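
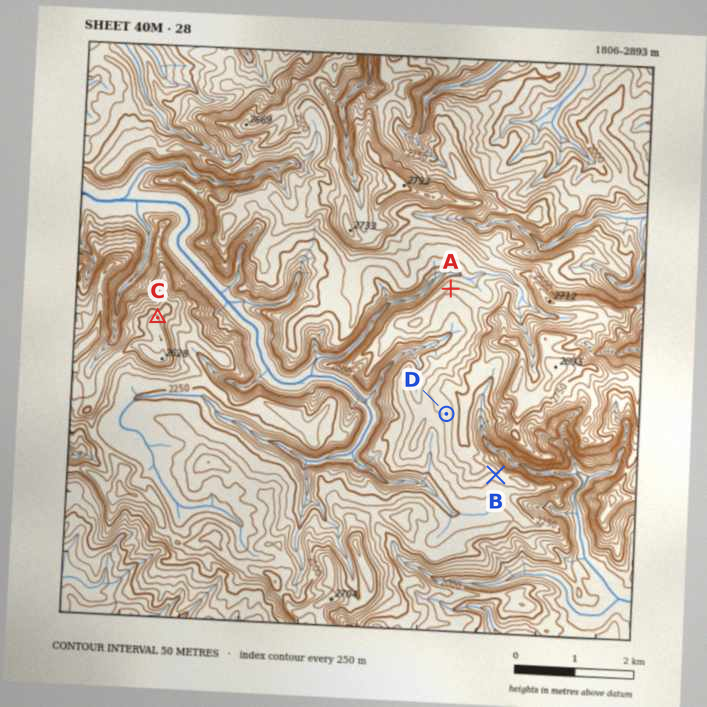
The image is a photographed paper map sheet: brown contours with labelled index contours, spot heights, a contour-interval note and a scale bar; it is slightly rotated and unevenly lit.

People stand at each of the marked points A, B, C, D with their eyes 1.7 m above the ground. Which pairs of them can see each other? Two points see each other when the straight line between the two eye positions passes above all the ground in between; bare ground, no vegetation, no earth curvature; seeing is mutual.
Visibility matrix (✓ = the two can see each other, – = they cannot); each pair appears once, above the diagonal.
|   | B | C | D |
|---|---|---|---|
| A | – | ✓ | – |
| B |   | – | – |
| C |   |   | ✓ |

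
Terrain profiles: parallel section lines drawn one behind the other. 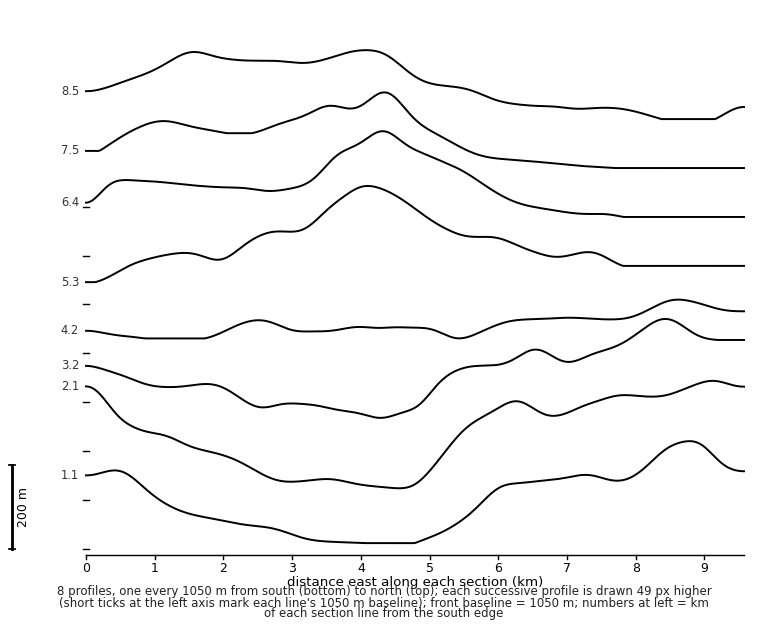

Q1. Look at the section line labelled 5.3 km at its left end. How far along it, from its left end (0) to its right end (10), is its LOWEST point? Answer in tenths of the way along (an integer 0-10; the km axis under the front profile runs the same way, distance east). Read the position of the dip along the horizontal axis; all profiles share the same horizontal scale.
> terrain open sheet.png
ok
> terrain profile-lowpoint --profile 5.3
0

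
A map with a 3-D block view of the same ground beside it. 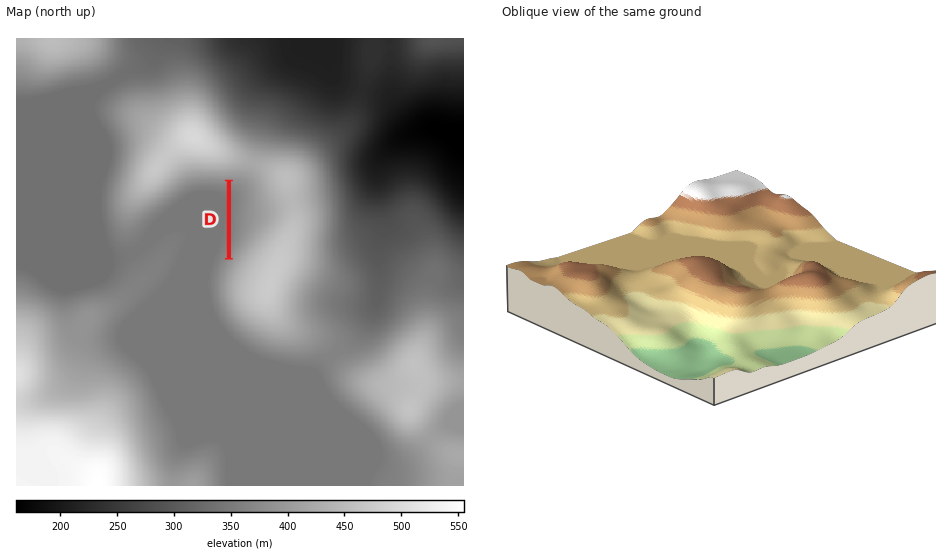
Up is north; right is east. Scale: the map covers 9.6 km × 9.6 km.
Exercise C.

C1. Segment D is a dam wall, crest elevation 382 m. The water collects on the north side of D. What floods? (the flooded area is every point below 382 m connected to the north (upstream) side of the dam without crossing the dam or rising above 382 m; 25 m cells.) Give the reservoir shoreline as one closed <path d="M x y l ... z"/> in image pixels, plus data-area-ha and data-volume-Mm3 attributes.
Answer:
<path d="M232 180l-1 1 0 73 11-18 4-11 1-18 1-2 0-11-2-7-8-5-6-2z" data-area-ha="44" data-volume-Mm3="5.01"/>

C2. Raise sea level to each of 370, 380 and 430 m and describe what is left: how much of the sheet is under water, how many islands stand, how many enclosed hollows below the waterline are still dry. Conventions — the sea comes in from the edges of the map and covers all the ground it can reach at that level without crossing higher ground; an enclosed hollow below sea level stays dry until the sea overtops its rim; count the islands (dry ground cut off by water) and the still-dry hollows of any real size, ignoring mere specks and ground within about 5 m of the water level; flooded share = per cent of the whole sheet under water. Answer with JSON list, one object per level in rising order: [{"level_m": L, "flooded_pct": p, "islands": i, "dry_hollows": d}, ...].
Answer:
[{"level_m": 370, "flooded_pct": 63, "islands": 1, "dry_hollows": 0}, {"level_m": 380, "flooded_pct": 67, "islands": 1, "dry_hollows": 0}, {"level_m": 430, "flooded_pct": 84, "islands": 3, "dry_hollows": 0}]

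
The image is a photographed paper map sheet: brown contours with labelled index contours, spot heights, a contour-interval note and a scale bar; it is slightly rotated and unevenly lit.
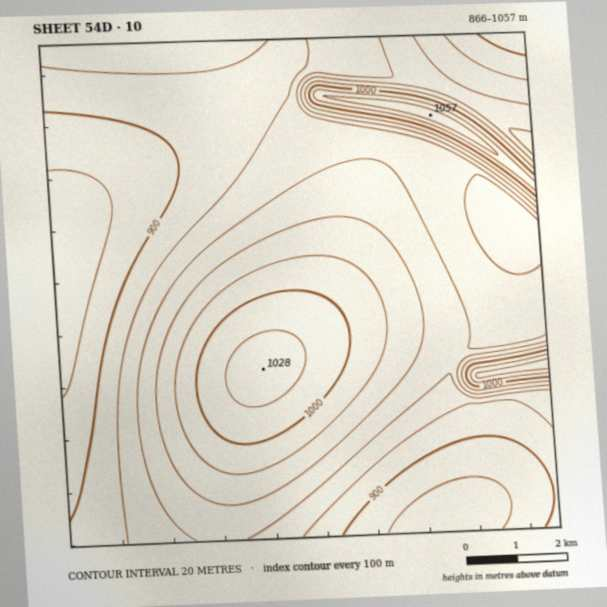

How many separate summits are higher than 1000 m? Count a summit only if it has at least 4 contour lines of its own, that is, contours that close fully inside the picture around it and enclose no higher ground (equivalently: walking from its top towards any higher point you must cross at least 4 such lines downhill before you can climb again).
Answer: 1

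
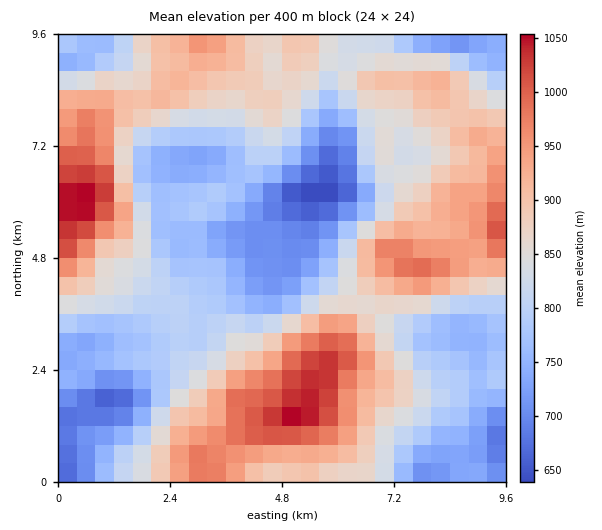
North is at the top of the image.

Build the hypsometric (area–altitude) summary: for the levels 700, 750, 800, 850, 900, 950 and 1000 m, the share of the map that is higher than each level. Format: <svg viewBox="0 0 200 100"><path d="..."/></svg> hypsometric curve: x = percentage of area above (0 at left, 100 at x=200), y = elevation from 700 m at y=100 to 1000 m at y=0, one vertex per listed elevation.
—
<svg viewBox="0 0 200 100"><path d="M188 100l-25-17-39-16-31-17-35-17-30-16-17-17"/></svg>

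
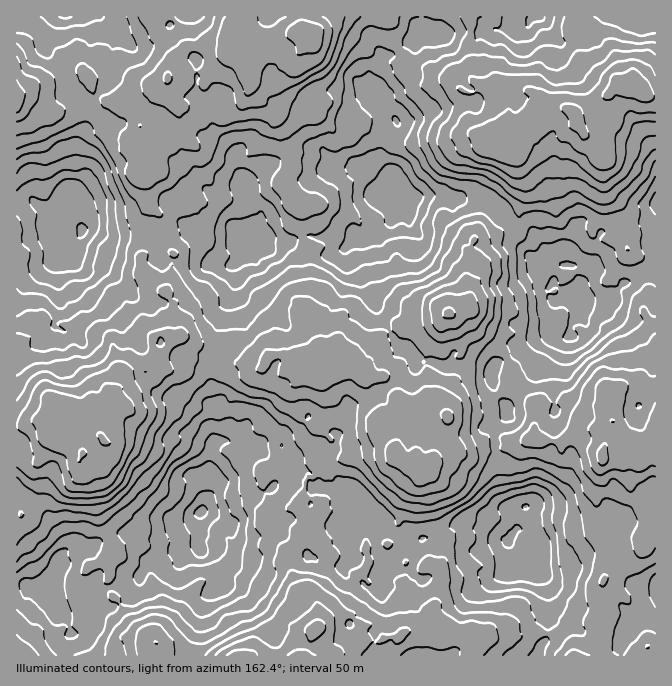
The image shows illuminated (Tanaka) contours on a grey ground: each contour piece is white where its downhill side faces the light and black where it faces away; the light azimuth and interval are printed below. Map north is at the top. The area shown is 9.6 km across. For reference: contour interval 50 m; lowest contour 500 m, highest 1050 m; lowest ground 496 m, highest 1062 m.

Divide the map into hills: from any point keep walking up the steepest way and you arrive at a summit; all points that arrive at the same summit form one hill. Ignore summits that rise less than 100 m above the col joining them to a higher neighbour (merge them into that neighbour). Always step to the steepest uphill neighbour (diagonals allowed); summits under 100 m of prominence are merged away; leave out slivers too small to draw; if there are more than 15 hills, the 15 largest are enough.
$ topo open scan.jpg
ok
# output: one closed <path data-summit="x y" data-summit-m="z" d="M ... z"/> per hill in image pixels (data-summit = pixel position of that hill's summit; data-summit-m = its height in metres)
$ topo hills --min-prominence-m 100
<path data-summit="202 512" data-summit-m="1062" d="M450 314l-13 4-27 1-12 9-31 13-17 12-15-2-11 12-16 1-8 7-10-2-1-7-7-8-12 2-8 12-7 1-8-5-17-3-8-12-20-1-20-12-10 0-10-3-9 5 0 19-7 15-11-1-8 3-6 11-7 7-1 3 1 10-10 8 1 8-17-3-14-10-14 0-5-4-38-43-1 294 452 1 5-14 5-4-3-2-25-2-6-6-9 0-11 6-17-3-9 7-13 0-5 3-20 2 1-18-13-11-14 2-16 10 1-12-6-19 13-17 3-24-11-15-15-2 20-30-8-8-14-1 5-18 18-7 10-12 13-3 11-10 9 0 15-7 12 9 0 5 8 9 12 5 9 1-7-15-2-13 18-9 8-2 4-4 4-10-9-15 24-32-2-12 2-10z"/><path data-summit="388 192" data-summit-m="999" d="M468 16l-166 0-1 9 3 7-17 4-30 20-3 11-5 8 2 2-2 11-4 6-6 4-32 8-4-6 0-12 3-5-1-2-6 2-2-2-29-1 0 15 11 17 0 13-12 14-5-3-8 0-6 4 3 5 3 22-8 5 3 35-5 13 2 23-3 12 17-4 9 0 5 4-3 10 0 18-5 9 17 33-6 11 5 0 20 12 20 1 8 12 17 3 8 5 7-1 8-12 12-2 7 8 1 7 10 2 8-7 16-1 10-10 9-36 27-21 7 0 13 7 15 1 12 9 10-2 21 2 5 4 3 16 7 15-2 4 2 18-24 32 7 13 2 3 24 0 10 3 6 7 0 7-4 6 6-3 10 0 8 3 30-3-4-5 4-26-25-20-2-17-7-17-14-15-8-4-8-7-5-17-5-5 4-2 1-5 0-23 4-5-2-13 2-15 5-4 7 0 12-5 10-12 10-5 7-19 0-17-6-15 1-15-2-2-19-2-11-5-13-11-3-7 2-15-2-15 7-5 11-1-15-6-5-6-1-33 3-14z"/><path data-summit="508 542" data-summit-m="1009" d="M445 424l-5 7-8 2-18 9 2 13 6 16-20-7-8-9 0-5-3-3-13-6-11 7-9 0-11 10-13 3-10 12-18 7-5 18 14 1 8 8-20 30 15 2 11 15-3 24-13 17 6 19-1 11 2 1 14-10 14-2 13 11-1 18 20-2 5-3 13 0 9-7 17 3 11-6 9 0 6 6 25 2 3 2-7 7-1 11 120 0 8-21 5-7-10-8 0-10 11-30 0-20 2-2-2-1 0-20-13-12 0-7 5-11-2-20 4-5 5-20 3-29-9-4-12 0-21 12-36-2-4 4-14 1-12 5-13 0-21 5-10-7-8-12z"/><path data-summit="584 300" data-summit-m="992" d="M625 84l-8 0-9 9 0 12-8 11-11 0-12 5-7-12-8 0-12 5-11 14-5 1-7-3-17 10-9 9 16 3 2 2-1 15 6 15 0 17-7 19-10 5-10 12-12 5-7 0-7 7 2 25-4 5 0 23-1 5-4 2 5 5 5 17 8 7 8 4 14 15 7 17 2 17 24 19 15-3 17 0 13 8 12-3 10 0 5-5-1-3 12-12 22 1 14 8 0-300-9-3-8-6z"/><path data-summit="82 232" data-summit-m="1010" d="M165 81l-8 2-13 13-19 12-7 0-20-10-4-5-10 11-7 4-20 3-7 7-8 0-12-9-14-6 0 257 5 3 34 41 5 4 14 0 14 10 12 3 6-1-2-7 10-8-1-10 8-10 3-8 11-6 11 1 7-15 0-19 9-5 13 3 4-3 4-8-17-33 5-9 0-18 3-10-5-4-26 4 3-12-2-23 5-13 0-10-3-10 0-14-13-20 0-6 11-10-5-12 2-13 15-20 10-9z"/><path data-summit="539 17" data-summit-m="860" d="M575 16l-106 1 2 11-3 14 1 33 5 6 24 10 11 9 0 17-4 24 20-13 4-11 6-6 20 2 5-4 10 0 7 12 12-5 11 0 8-11 0-12 9-9 6-1-4-1 0-10-3-12-22-22-9-4-6-6z"/><path data-summit="65 17" data-summit-m="856" d="M152 16l-135 0-1 77 14-7 14-3 20-15 10 0 10 3 5 6 4 15 5 6 20 10 10-2 16-10 13-13 8-2 13-18 0-8-20-22z"/>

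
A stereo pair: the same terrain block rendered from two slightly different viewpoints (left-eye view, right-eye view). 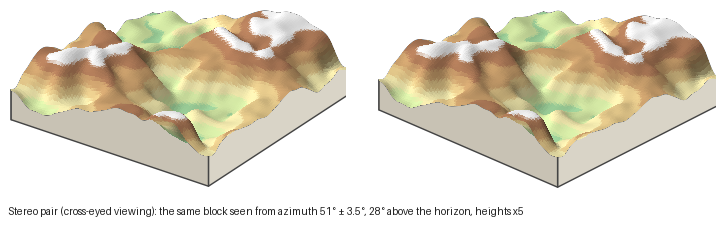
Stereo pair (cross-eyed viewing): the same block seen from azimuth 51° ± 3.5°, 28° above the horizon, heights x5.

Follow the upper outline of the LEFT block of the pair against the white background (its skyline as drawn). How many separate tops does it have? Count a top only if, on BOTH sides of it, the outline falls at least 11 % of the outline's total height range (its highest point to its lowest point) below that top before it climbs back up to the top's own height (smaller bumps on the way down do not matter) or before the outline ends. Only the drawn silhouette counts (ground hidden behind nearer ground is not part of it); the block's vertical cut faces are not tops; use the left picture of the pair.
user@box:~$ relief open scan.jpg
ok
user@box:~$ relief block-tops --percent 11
3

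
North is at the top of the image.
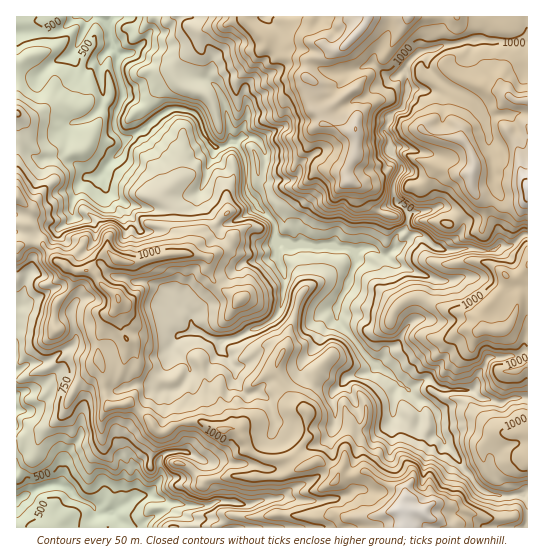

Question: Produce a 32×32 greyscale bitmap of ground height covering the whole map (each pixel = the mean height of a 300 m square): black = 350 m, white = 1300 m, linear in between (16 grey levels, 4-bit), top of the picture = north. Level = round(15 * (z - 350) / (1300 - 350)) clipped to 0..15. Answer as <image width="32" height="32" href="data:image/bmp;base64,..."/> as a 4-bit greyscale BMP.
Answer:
<image width="32" height="32" href="data:image/bmp;base64,Qk12AgAAAAAAAHYAAAAoAAAAIAAAACAAAAABAAQAAAAAAAACAAATCwAAEwsAABAAAAAAAAAAAAAAABEREQAiIiIAMzMzAERERABVVVUAZmZmAHd3dwCIiIgAmZmZAKqqqgC7u7sAzMzMAN3d3QDu7u4A////ACMyIiM1VniJmqvM3e7cuqkSIiIiNEVneJmqvM3t3KmIERIyMzV5iJmZq7u83LqIiDMjRERWiJqqq7vMurqXeapEM1ZVZ3eJqqu6upiYdpmqRURXZ4mIqqqqqamHdmeaqkVmaHipmruqmqmZdmZniqo0Z2mZmImZmZqoiHZlZ4iJRWd5mYiIiImZl3hlVmd4mVVniZmIeIeJmIhmVVZ4ibtWZ5mZh3h3eJiIdVVomqmqV4eJqod3ZniYd2Vmeaq7u1eYmqqHZndmd1VGeHmbzMtXmJq6d3eJh2dURXmImrzMVoiaund3iZhXZUVomZmrzGeJqqmHeJiHVmVFZnd4msx3qqq7qZmYdUVVRFVniZq7iJmamaqpmHVEREREV3eJmohneId4iIh2RERVVleZq6qIZFVVZ2d3VFVneIh4qqu8l1RDNWZlZkRWiquniZrMzXZjIjVmZWZFaJvduKu83M5lUzIkVWVFRXms3LmbzNzNVURCI0VUNER5q82oq7zbzVVDQyI0U0NFeszdqbzNy8xlQzMjI0NUV4rN3am8zLvMVEQzI0M0VVebzMy6m7u7zDMzMyNFVVZorNzMupq7vMwzMyIkRVVXiazMu7qbu7u7MzIiEkVmZ5q7zdy7qqu7uyMyIiM1Z3iru83dzLqqqqoiIREjRWeKuru83dzLu7u6"/>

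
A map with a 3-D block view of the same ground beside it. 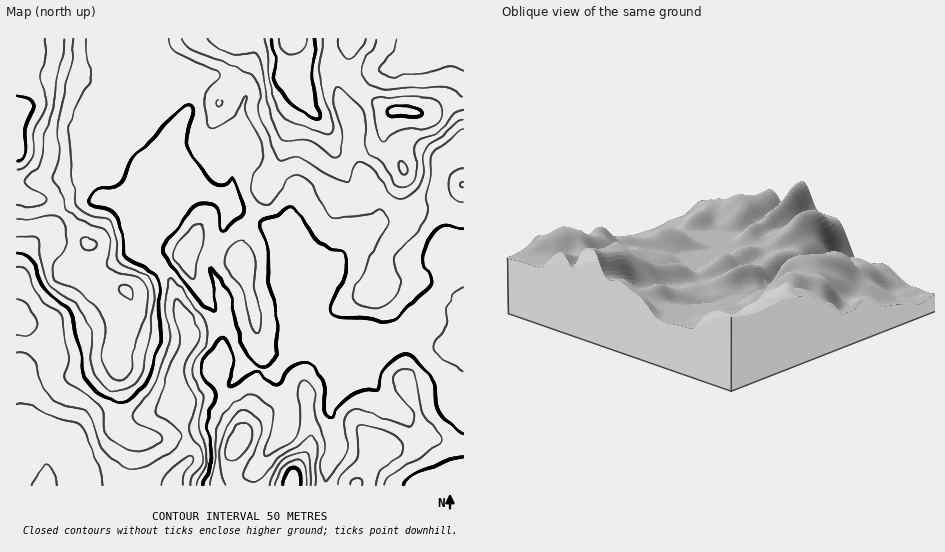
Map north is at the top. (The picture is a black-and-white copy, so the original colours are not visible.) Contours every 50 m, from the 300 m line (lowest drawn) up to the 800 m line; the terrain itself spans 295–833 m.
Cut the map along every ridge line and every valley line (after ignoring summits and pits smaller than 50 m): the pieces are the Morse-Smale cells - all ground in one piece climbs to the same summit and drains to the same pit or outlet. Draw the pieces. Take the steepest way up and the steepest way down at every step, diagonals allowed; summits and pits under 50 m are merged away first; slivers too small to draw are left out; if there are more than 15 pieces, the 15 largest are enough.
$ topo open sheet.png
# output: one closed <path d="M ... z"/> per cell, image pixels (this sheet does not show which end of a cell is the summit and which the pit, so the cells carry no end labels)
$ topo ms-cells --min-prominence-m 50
<path d="M147 38l-131 1 0 249 8 2 7 8 17 18 4 12 0 10-3 11-24 17-7 10 0 20 4 12-2 32 22 10 11-10 10 0 10 8 1 8 6 2 19-4 14-12 14-18 11-7 24-7 21 16 2-5 0-28-6-15 0-15 7-18-3-28-14-38-25-28-3-15 5-15 1-26 18-46 16-28-4-9-15-15 1-15-13-31z"/><path d="M306 101l-10 9-5 9-8 34-16 28-5 17-10 19 23 13 27 65 15 17 3 9 7 6 35 15 51 0 25 5 11 0 13-3 2-2 0-53-13-25-2-10-2-1-17 7-20 0-24-7-25-14-7 1 22-19 2-13-3-7-7-12-11-30-3-13-17-2-11-18z"/><path d="M328 38l-180 1 2 12 13 31-1 15 15 15 4 9-16 28-18 46-2 29 15-10 8-21 18-2 15 0 16 5 7 3 10 11 17 8 11-20 5-17 16-28 8-34 5-9 10-9 20 25 11 18 17 1-1-20-14-28-6-19z"/><path d="M463 342l-14 5-36-5-14 0-3 3-18 16-9 12-16 7-17 14-6 16 3 22 25-3 20 17 11 3 13 0 12-4 12-9 22 8 15 2z"/><path d="M162 410l-26 8-15 13-16 19-6 4-11 4-13-1-2-9-10-8-10 0-10 10-26-10-1 45 160 1 2-13 12-14-1-16-5-16z"/><path d="M242 360l-3 13-11 14-15 7-24 5-5 30 5 14 1 16-12 14 0 13 74 0 1-8 5-10 16-25 9-9 5-12 1-15-2-3-16 5-27 23 2-17 7-17 5-29-13-3z"/><path d="M201 191l-33 2-8 21-16 10-3 12 3 15 20 21 11 19 8 26 3 19 0 14 8-19 29-7 2-3-1-21-12-27-2-13 7-21 13-27-6-13z"/><path d="M252 218l-8 19-4 26 13 43 8 42-2 21 14 5 17-22 19-8 85-1-32-1-35-15-7-6-3-9-15-17-27-65z"/><path d="M355 85l-12 11-1 3 11 26 1 20 22-2 8-5 1 4 11 13 7 13-1 32 5 11 34-9-3-8 0-11 5-18 5-7 16-5 0-50-19 1-17 9-19-3-20 2-25-17z"/><path d="M358 429l-11 0-14 4 3 15-10 21 0 17 138-1-1-39-15-2-22-8-12 9-7 3-26 0z"/><path d="M383 137l-7 6-22 3 3 13 21 49-2 13-19 17 29 15 24 7 20 0 16-6 2-12-6-39-31 8-7-3-2-8 1-32z"/><path d="M398 342l-89 2-22 11-13 21 8 10 6 18 18-4 6 42 6-5 15-4-3-23 6-16 17-14 16-7 9-12z"/><path d="M463 44l-10 2-20 11-24 0-18 10-23 8-11 7-1 4 8 9 25 17 20-2 19 3 17-9 18-2z"/><path d="M229 206l1 8-16 31-4 21 14 34 0 23 9 13 11 28 14 5 3-7 0-14-8-42-13-43 4-26 8-19z"/><path d="M306 400l-2 2-16 3 1 8-3 16-28 39-5 10 0 8 72-1 1-16 10-21 0-9-2-5-5 0-14 4-5 5 1-8z"/>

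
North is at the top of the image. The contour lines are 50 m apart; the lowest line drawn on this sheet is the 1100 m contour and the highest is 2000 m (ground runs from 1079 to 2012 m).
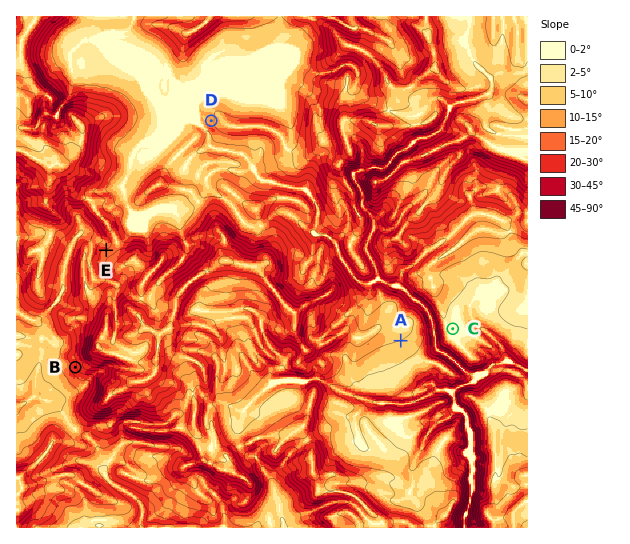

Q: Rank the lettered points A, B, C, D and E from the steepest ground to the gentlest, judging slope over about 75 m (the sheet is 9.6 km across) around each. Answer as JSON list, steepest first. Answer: ["B", "E", "D", "A", "C"]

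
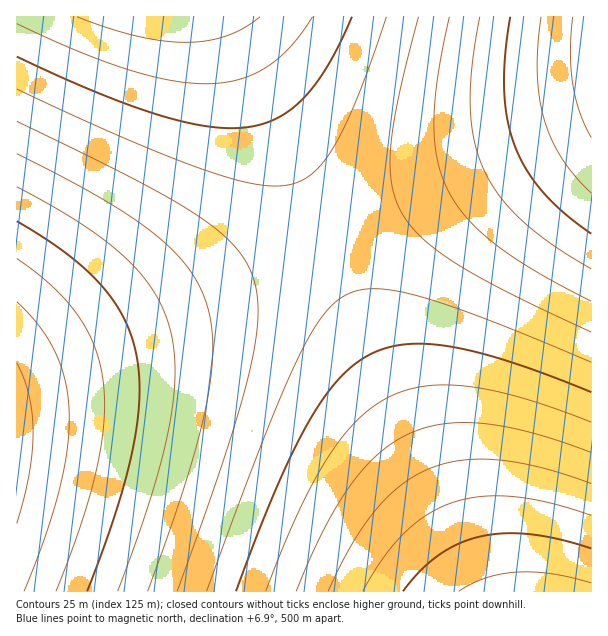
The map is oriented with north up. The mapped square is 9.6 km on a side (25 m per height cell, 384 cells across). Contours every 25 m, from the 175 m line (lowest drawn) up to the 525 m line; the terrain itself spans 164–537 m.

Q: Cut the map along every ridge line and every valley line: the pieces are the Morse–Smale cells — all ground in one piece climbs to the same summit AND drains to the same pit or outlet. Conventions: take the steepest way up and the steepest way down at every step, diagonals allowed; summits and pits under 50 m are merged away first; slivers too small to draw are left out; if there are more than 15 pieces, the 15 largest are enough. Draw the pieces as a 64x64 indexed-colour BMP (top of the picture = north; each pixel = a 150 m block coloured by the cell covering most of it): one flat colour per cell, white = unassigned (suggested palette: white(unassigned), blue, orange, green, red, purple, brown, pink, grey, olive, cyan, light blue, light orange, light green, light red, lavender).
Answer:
<image width="64" height="64" href="data:image/bmp;base64,Qk12CAAAAAAAAHYAAAAoAAAAQAAAAEAAAAABAAQAAAAAAAAIAAATCwAAEwsAABAAAAAAAAAA////ALR3HwAOf/8ALKAsACgn1gC9Z5QAS1aMAMJ34wB/f38AIr28AM++FwDox64AeLv/AIrfmACWmP8A1bDFABERERERERERERERERERERERERERERERERESIiIiIiIiERERERERERERERERERERERERERERERERERIiIiIiIiIREREREREREREREREREREREREREREREREREiIiIiIiIhEREREREREREREREREREREREREREREREREiIiIiIiIiERERERERERERERERERERERERERERERERESIiIiIiIiIRERERERERERERERERERERERERERERERESIiIiIiIiIhERERERERERERERERERERERERERERERERIiIiIiIiIiERERERERERERERERERERERERERERERERIiIiIiIiIiIREREREREREREREREREREREREREREREREiIiIiIiIiIhEREREREREREREREREREREREREREREREiIiIiIiIiIiERERERERERERERERERERERERERERERESIiIiIiIiIiIRERERERERERERERERERERERERERERERIiIiIiIiIiIhERERERERERERERERERERERERERERERIiIiIiIiIiIiEREREREREREREREREREREREREREREREiIiIiIiIiIiIREREREREREREREREREREREREREREREiIiIiIiIiIiIhERERERERERERERERERERERERERERESIiIiIiIiIiIiERERERERERERERERERERERERERERESIiIiIiIiIiIiIRERERERERERERERERERERERERERERIiIiIiIiIiIiIhERERERERERERERERERERERERERERIiIiIiIiIiIiIiEREREREREREREREREREREREREREREiIiIiIiIiIiIiIRERERERERERERERERERERERERERESIiIiIiIiIiIiIhERERERERERERERERERERERERERESIiIiIiIiIiIiIiERERERERERERERERERERERERERERIiIiIiIiIiIiIiIRERERERERERERERERERERERERERIiIiIiIiIiIiIiIjEREREREREREREREREREREREREREiIiIiIiIiIiIiIiMzEREREREREREREREREREREREREiIiIiIiIiIiIiIiIzMzERERERERERERERERERERERESIiIiIiIiIiIiIiIjMzMzERERERERERERERERERERERIiIiIiIiIiIiIiIiMzMzMzMRERERERERERERERERERIiIiIiIiIiIiIiIiIzMzMzMzMREREREREREREREREREiIiIiIiIiIiIiIiIjMzMzMzMzMREREREREREREREREiIiIiIiIiIiIiIiIiMzMzMzMzMzMRERERERERERERESIiIiIiIiIiIiIiIiIzMzMzMzMzMzMxERERERERERESIiIiIiIiIiIiIiIiIjMzMzMzMzMzMzMxERERERERERIiIiIiIiIiIiIiIiIiMzMzMzMzMzMzMzMxERERERERIiIiIiIiIiIiIiIiIiIzMzMzMzMzMzMzMzMxEREREREiIiIiIiIiIiIiIiIiIjMzMzMzMzMzMzMzMzMzERERESIiIiIiIiIiIiIiIiIiMzMzMzMzMzMzMzMzMzMzERESIiIiIiIiIiIiIiIiIiIzMzMzMzMzMzMzMzMzMzMzERIiIiIiIiIiIiIiIiIiIjMzMzMzMzMzMzMzMzMzMzMzQiIiIiIiIiIiIiIiIiIiMzMzMzMzMzMzMzMzMzMzMzNEQiIiIiIiIiIiIiIiIiIzMzMzMzMzMzMzMzMzMzMzNEREQiIiIiIiIiIiIiIiIjMzMzMzMzMzMzMzMzMzMzM0REREQiIiIiIiIiIiIiIiMzMzMzMzMzMzMzMzMzMzM0RERERERCIiIiIiIiIiIiIzMzMzMzMzMzMzMzMzMzMzRERERERERCIiIiIiIiIiIjMzMzMzMzMzMzMzMzMzMzNERERERERERCIiIiIiIiIiMzMzMzMzMzMzMzMzMzMzNERERERERERERCIiIiIiIiIzMzMzMzMzMzMzMzMzMzM0REREREREREREREIiIiIiIjMzMzMzMzMzMzMzMzMzM0REREREREREREREREIiIiIiMzMzMzMzMzMzMzMzMzMzREREREREREREREREREIiIiIzMzMzMzMzMzMzMzMzMzREREREREREREREREREREQiIjMzMzMzMzMzMzMzMzMzNEREREREREREREREREREREQiMzMzMzMzMzMzMzMzMzM0REREREREREREREREREREREQzMzMzMzMzMzMzMzMzM0RERERERERERERERERERERERDMzMzMzMzMzMzMzMzMzREREREREREREREREREREREREMzMzMzMzMzMzMzMzMzREREREREREREREREREREREREQzMzMzMzMzMzMzMzMzNERERERERERERERERERERERERDMzMzMzMzMzMzMzMzNEREREREREREREREREREREREREMzMzMzMzMzMzMzMzM0REREREREREREREREREREREREQzMzMzMzMzMzMzMzM0RERERERERERERERERERERERERDMzMzMzMzMzMzMzMzREREREREREREREREREREREREREMzMzMzMzMzMzMzMzNEREREREREREREREREREREREREQzMzMzMzMzMzMzMzNERERERERERERERERERERERERERDMzMzMzMzMzMzMzM0RERERERERERERERERERERERERE"/>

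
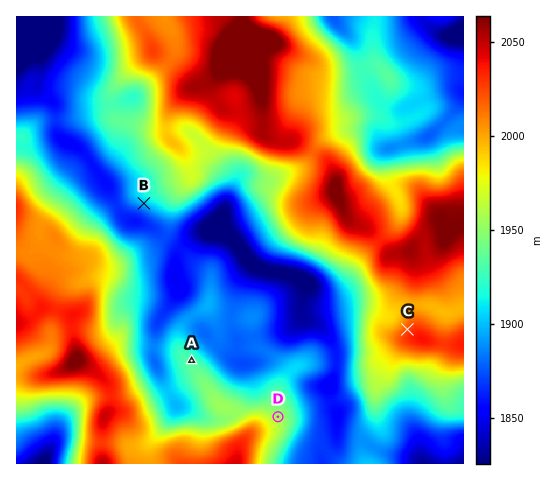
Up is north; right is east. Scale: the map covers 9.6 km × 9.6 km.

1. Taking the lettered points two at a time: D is lower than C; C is higher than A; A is higher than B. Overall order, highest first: C D A B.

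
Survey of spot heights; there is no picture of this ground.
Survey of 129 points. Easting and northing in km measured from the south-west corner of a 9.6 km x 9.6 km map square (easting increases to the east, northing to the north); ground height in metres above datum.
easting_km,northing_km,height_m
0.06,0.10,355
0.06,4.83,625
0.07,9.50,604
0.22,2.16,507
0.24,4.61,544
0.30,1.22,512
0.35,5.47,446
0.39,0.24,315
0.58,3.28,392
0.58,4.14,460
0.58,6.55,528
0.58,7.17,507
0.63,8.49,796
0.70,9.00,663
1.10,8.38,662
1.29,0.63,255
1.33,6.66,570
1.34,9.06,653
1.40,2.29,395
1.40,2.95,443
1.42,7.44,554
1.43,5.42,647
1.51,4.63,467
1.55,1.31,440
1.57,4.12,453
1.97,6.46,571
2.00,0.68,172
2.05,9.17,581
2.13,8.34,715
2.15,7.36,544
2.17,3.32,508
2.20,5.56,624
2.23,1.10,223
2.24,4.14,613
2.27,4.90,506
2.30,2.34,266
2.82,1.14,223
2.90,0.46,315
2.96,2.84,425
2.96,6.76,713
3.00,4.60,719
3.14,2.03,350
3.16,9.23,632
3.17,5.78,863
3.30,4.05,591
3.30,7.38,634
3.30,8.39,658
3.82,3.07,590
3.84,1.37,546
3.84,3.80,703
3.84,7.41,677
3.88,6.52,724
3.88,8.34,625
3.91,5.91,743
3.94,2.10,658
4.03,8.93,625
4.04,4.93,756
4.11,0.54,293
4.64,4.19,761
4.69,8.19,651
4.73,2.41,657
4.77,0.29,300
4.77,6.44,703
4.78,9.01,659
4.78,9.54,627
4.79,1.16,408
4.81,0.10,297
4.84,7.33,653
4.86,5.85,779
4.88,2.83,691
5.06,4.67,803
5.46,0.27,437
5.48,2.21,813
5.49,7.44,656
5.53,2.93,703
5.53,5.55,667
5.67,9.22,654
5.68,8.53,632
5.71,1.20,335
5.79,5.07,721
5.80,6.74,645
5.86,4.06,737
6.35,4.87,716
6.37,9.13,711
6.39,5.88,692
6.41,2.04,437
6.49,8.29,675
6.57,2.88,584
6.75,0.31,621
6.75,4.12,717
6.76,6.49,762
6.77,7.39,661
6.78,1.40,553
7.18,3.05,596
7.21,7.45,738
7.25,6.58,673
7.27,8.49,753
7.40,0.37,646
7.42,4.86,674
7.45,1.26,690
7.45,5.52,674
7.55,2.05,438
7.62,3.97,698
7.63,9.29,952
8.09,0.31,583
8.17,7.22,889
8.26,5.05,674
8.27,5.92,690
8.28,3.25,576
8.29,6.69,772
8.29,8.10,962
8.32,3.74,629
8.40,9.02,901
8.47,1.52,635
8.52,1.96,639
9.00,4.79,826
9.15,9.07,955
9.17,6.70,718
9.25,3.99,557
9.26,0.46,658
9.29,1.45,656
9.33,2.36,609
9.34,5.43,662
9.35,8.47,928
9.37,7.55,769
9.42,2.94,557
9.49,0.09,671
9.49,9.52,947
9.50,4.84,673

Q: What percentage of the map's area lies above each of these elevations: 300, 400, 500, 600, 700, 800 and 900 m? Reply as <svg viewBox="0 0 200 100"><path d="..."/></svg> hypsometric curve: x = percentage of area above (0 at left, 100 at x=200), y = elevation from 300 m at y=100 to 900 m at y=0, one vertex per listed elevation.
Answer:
<svg viewBox="0 0 200 100"><path d="M190 100l-12-17-18-16-36-17-69-17-37-16-10-17"/></svg>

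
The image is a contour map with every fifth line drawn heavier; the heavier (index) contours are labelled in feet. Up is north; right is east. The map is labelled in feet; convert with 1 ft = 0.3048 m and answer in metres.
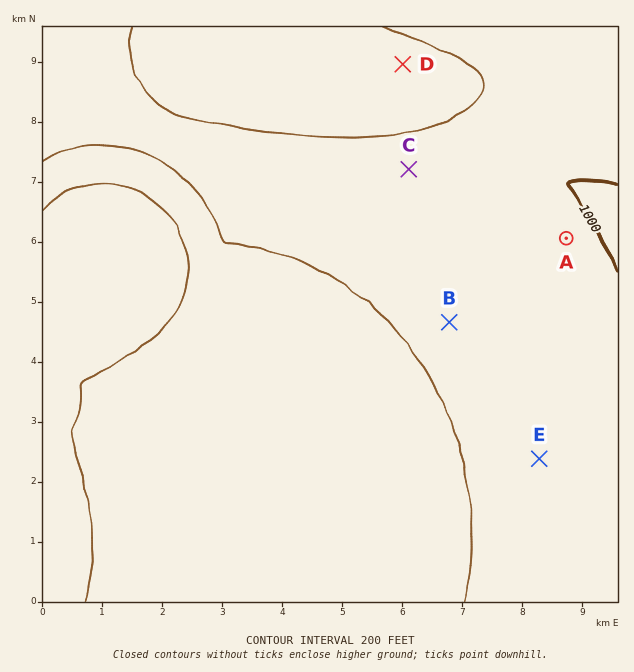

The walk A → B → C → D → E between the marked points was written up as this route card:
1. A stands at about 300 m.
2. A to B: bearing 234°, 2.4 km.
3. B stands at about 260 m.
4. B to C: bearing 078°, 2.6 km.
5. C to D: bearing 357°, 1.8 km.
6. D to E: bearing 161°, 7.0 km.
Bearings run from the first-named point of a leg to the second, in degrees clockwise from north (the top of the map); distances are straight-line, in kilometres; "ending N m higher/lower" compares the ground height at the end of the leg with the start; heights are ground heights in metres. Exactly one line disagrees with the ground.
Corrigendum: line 4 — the bearing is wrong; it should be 345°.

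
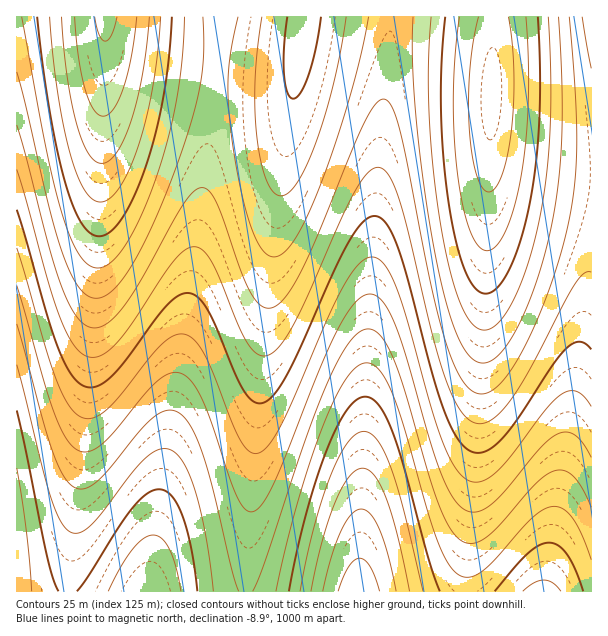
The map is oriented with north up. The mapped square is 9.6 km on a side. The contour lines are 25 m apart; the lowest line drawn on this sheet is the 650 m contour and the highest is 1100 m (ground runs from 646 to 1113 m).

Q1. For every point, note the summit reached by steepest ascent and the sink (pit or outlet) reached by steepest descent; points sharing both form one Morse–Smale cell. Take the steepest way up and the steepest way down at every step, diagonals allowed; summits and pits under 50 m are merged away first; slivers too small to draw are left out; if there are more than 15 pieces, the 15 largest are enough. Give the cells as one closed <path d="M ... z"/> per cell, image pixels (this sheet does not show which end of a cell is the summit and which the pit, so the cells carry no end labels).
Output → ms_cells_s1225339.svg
<path d="M591 16l-200 1-13 154-8 120-10 255 0 46 232-1z"/><path d="M105 16l-89 1 1 575 130 0 3-10 8-81 40-264 18-169-67-7-35-7-8-9z"/><path d="M390 16l-170 1-4 42 0 7 2 2 70 4 8-4-16 121-15 137-13 163-6 103 114-1 1-90 9-210 12-178 9-84z"/><path d="M296 67l-8 5-31 0-41-4-18 169-40 264-10 83 1 8 97-1 19-265 17-149 14-100z"/><path d="M219 16l-112 0-1 29 8 9 9 2 50 8 42 3z"/>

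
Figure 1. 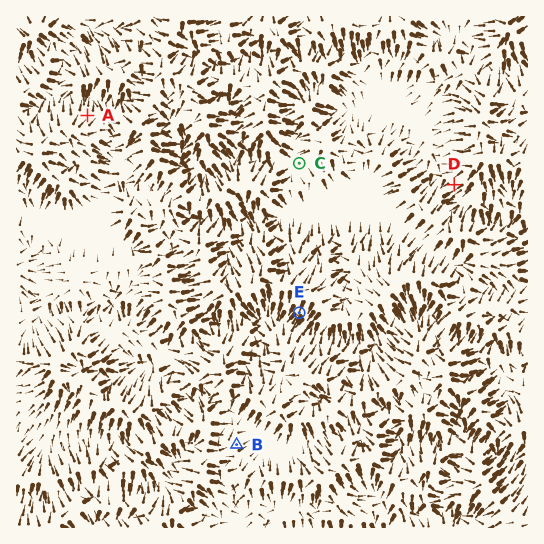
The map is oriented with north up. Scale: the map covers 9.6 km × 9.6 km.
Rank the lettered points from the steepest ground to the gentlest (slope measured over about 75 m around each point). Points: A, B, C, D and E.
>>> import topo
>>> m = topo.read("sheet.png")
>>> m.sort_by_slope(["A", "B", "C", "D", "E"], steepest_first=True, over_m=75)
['E', 'A', 'D', 'B', 'C']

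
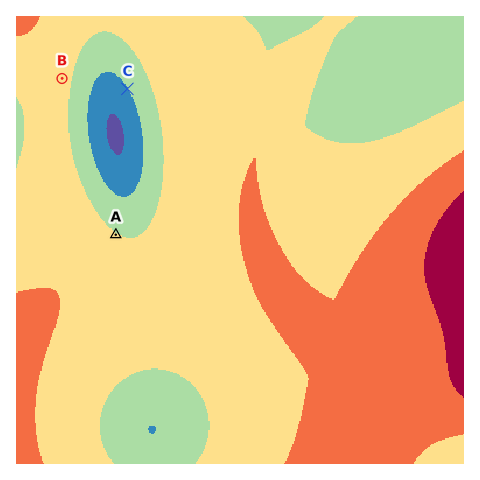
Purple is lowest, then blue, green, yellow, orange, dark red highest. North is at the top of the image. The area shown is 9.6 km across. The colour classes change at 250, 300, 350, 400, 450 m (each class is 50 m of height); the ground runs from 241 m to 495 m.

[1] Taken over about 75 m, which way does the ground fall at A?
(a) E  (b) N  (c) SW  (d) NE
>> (d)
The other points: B E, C SW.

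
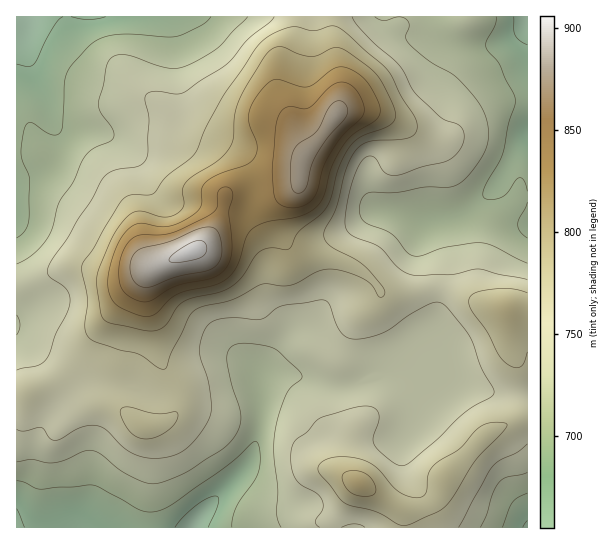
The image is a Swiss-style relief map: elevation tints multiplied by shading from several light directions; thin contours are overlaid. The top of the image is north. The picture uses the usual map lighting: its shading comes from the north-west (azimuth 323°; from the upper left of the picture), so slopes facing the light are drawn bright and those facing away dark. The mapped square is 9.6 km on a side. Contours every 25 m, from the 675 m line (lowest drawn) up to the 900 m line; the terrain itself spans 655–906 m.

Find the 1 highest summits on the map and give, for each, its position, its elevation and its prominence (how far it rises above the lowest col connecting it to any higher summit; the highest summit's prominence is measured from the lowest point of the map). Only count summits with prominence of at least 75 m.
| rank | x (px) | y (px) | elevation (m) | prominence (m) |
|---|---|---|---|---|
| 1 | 194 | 250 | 906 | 251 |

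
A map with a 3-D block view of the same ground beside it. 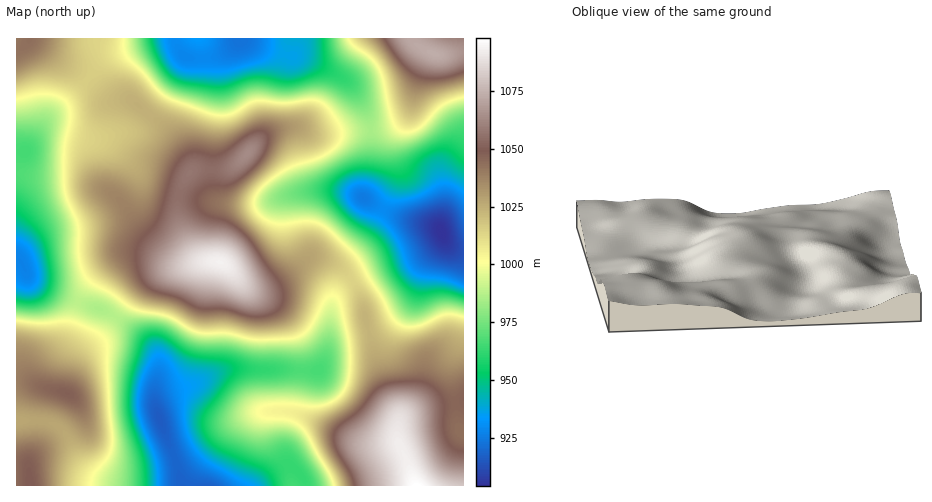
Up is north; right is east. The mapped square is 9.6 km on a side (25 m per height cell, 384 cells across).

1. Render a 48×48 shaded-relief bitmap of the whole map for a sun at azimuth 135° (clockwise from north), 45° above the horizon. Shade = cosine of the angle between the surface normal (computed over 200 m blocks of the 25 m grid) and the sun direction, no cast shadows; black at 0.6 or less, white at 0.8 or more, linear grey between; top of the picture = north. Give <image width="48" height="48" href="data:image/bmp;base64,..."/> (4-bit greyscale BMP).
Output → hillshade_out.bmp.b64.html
<image width="48" height="48" href="data:image/bmp;base64,Qk32BAAAAAAAAHYAAAAoAAAAMAAAADAAAAABAAQAAAAAAIAEAAATCwAAEwsAABAAAAAAAAAAAAAAABEREQAiIiIAMzMzAERERABVVVUAZmZmAHd3dwCIiIgAmZmZAKqqqgC7u7sAzMzMAN3d3QDu7u4A////AIiaqqqqmqqqmImZmZmHeIh2Vmd3d3iHd4iaqqqqqqqqmIiZmZmIiIdmZnd3d4iId4iZqqqrqqqpmIiJmZmZiIdmZ3eIiImYd3eJmZq7uqqpiIiJmZmZmHZmZ3d4iJmZh3eImZmru6qZh3eImZmqmXZVZnd3iJmZiHd4iImru6qYd3d4iZmqqYZVVmZniJmpmHeIiImru6qYd2ZneImaqYZURVVmeJqpmIiJmZmru7qYd2ZmZ3iJmHZTNEVWeJqpmJmZmZmrzLqYd2ZVVWZ3d3ZTM0RFZ4mZmIiZiJmrzMqYd3ZlRFVmZmZUMzREVniJiIiIiImrzMuYiIdlVVVVZmdlQ0RFVWeIh4d3d4mqvMuYiIiHZmZmZ3d2REVVVmd4d4h3d3iavMuoiJmYh3iIiIiHVFZmZneId4iId3iavMupiJqqmZmZmZmXZVZ3d3eIh4iIiIiJq8upiZq7qqq7qqqoZWd3dmeIiHd3iIiJq7u5mZu7uqu7u7updmeIdlZniGZmd3d4mry6mZu8u7vMy7u5dmiIdlRWd1VVZ3d3ibu7qZq7uqu7zLu5dniZhlRFZkREVniIiau7qZq7uqu7u7u5dniZl2Q0VUREVoiIiJq7qZqqqqqqq7u5hniZmHVERGVERnmZiImqqpmqmaqqqquqh3iZmHZUVXZUVniZiIiJmZmZmZmZmaqqmIiZmHZlZodlVneIiHd4iJmZmZmZiJqqmImZmIdmZ4dlVmd4iHd3d4iImZmYiImZmZmZmYh3d4dmVmZnd3dmZnd3iJmYd4iZmImZmZiHd4h2VWZmd3dmZmZmeImId3eIiIiZmZiId4h2ZmZmd3dmZmZmZ4iHdmd4h3eImZmId4h3ZmZmd3dmd3dmZ4iHZmZ3h3d4mZmYd4iHdnd3d3dmd3d3eIh3ZmZnh3d4mZmZh4iHd3eIiIdmeIiIiZmHdmZ3iHd4mqqpiIh3ZneIiIdmeJmZmruph3eImYiImqqqmIh3Zmd4iIdmeJmZq83LqZmaqpmImqqqmIh2ZmZ3eIdmZ5mZm93cu6q7u6mZmaqpmYd2ZmZ3d4d2Z4iIis3dy7vMy7qZmaqZmId2Zmd3d3d2ZniHeKzdy7vMzLqqqqqZiId2Znd3d3d2Zmd3ZorMu6u8zLqqq7upiIh2VneIh3d3Zmd2VWiruqqru6qZq8y6mJmGZneIiId3dmZmVEaKqpmaqqmImszLqZmHZneIiIiHd3dmVERniJmZmZh3ibzLqqmYdmeIiIiId3ZlVDRWZniJiId3eKvMu6qZh3eIiIiHdmZlRDRVRFZ4iHdmaJvMy6qpmHd4iIiHZVVVQzREQzRnd3ZmZ5q8zLqqmYh3eIiHZVVVRDRVQzRWd3ZmZ5q8zLqpmYiHd4iIdlZmVERWZURWd3dmZ4qrzKqqmZiIh4iZh3d3ZlVmd2VniId2d4mqu6qqmZiIiImZmIiId2ZniHZneJh3eImZqpmqmZiImZmpmIiIiHd3iIdmeJiHeIiIiYmaqZiJmqqpmImZiId3iIdlZ4iHeIiIeA=="/>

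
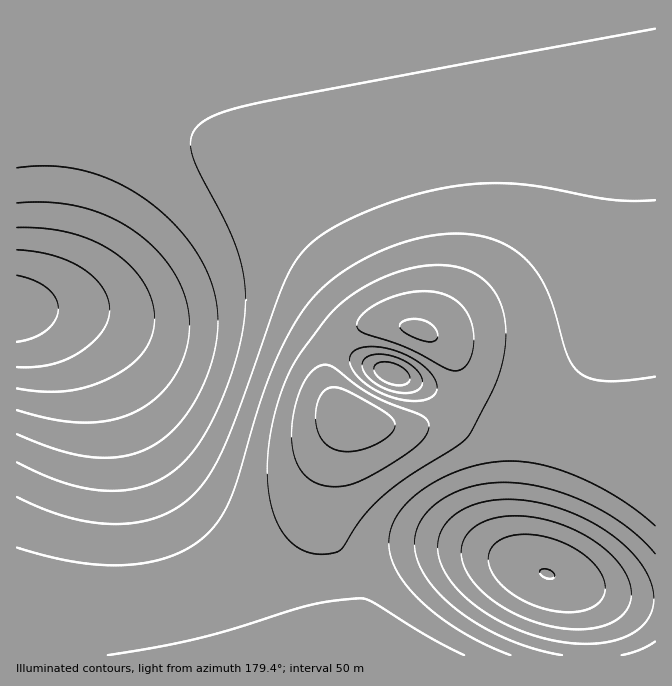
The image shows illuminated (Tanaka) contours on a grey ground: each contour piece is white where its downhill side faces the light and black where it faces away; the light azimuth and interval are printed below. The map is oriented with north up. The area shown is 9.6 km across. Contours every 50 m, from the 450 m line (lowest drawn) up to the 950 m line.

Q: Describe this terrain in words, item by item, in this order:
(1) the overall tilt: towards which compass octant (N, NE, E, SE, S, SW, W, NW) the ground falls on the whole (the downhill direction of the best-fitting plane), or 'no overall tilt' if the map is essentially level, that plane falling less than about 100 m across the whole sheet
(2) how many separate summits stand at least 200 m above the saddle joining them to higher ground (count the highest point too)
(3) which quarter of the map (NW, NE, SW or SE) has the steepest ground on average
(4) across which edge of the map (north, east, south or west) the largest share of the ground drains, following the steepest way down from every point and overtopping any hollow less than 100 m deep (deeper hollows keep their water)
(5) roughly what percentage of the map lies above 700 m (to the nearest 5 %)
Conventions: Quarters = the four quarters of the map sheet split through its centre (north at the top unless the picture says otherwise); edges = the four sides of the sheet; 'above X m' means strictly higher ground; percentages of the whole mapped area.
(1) On the whole the ground falls towards the south-east.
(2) Counting only tops that stand 200 m proud, the map has 2 summits.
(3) The south-east quarter is the steepest part of the map.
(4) Drainage is mainly to the south: more ground falls towards that edge than towards any other.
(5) Roughly 35 % of the ground is higher than 700 m.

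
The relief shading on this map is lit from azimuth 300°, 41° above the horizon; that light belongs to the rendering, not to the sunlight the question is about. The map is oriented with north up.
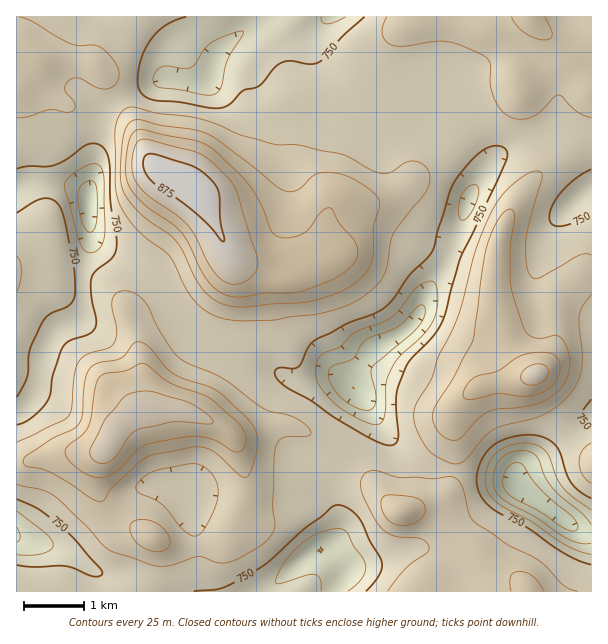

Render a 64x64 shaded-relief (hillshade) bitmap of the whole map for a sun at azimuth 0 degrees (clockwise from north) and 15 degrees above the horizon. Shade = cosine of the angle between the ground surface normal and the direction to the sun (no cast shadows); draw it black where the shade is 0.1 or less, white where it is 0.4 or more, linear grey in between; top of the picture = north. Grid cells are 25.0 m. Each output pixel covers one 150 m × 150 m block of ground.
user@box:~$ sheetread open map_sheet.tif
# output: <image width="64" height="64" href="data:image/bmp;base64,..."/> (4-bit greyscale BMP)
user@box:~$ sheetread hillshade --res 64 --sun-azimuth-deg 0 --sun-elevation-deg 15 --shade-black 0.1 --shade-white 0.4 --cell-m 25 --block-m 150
<image width="64" height="64" href="data:image/bmp;base64,Qk12CAAAAAAAAHYAAAAoAAAAQAAAAEAAAAABAAQAAAAAAAAIAAATCwAAEwsAABAAAAAAAAAAAAAAABEREQAiIiIAMzMzAERERABVVVUAZmZmAHd3dwCIiIgAmZmZAKqqqgC7u7sAzMzMAN3d3QDu7u4A////AKqpmaqqqZiHZmVVVURWibupibzLuqmZmZmYiIiauqmaqqqqqqmYiHdmZlVVREV5q7qZq7uqqpmZmYiIiau6qarMzMu6h2Z2ZVZmZlVURFaby6mIiZmqqpmId3iavLqqvO7dy5hlVVRDRWZ3ZVVURGirqHZneJmqmId3iau7qrzu7MupdlVVRDNFd3d2ZVVDNGiIZlZneJmId3iau7q87/+piHZlVmZVVniIiHdmZlQyNFZmZmVWZ3d4mqqqq8///XZlVVVmd3iaqqmYiHd3dlMiNFZmVDNGZ4mqqqq9//65VERFVWZ3iry6qZmYh3iIdkM0VmVDIjV4iaqrzf//2XU0RFVVZniau7qZmZmHeIiHdlVVVVVVZniImr3///t0MiNFVVZmiau7qYiJmYd4iIiHdlVWeaqZiIia3//+pjERNEVVVWZ4mqqYiIiIh3iIiId2Zmeb3cqYiJvf/sljERI0RVVVVVZ4mIiIiIh3eIiId3d3eazMu6qZmru5dkMiM0REVURDM0Z3d3d3d3d4iIh3d3iau7uqqqmIiHdlREVVZVVVRDMiNFVmZmZlVniIiId3eJqqqpmYh3ZlZmZlZmaIdmZlVUMzM0RFVURFd4iId3eImqqpmHZmZUM0RVVniLqpiIiHZUMiIjMzM0Z3iHd3eImau6mHZVVVMQASNGiazMy7u6iHVDIiIhIkZ4h3d3eJmqu6mHZVVVUxAAAkaKvMzd3cqYhlQzMiIkaJmYd3iJqrzMqHdmVWVUMhEjV4q7zM3cupmHZlVURFesy5iImaq83duXd3ZmZVVEM0Vniaqru7qpmZh3d2Z4m83LqZqqu87u2oeIiIdlVEMzRGd4iJqqmYmZmYiIiavM3cqqq7u83u25iImZmGVEMyIiRWZ3iZmIiZmqmZq83d3Lqqqru7zdypiImaqphlRDIQEkVmZ4iIiZmaqqvN7/7cqpmqqqvMqXd5mZmrqYdmVDERNWZ3iIiJqqu7vN7u7cqZmZmImql2Z4mpmZqqqpmHZURFZ3iJmJrM3Mu83cy7qZiIh2d4dlVoqqqZmaq7uqqql2Z3iImZm97ty7zLqpmIiId2ZnZURXm7y6mZmaqqq83LmIiHiJmr3dy7y7qZiIiId2Z3ZUNGeazdy6mZmZmbzuy5iHd4mrvLuqu7qYiIiIh3d3dkREVWec3tupmYiJq83LmYd3eau7qZmrqYiIiId3d3d2VEQzNFi93KqZiIiau6qYh3d3iZmIiZqYiIh3ZmZmZmZVRCIRNYvMupmIiJmZmZiHdmZniHd4mZiIh2VEREVVREVEMyIjWKuqmYiImZiIiHd3ZWZ3d4mZiIh2QyEiMyIjNERERERGeZmZiIiZmIiHd3dmZ3eImpmYh2UyERIiESIjNEVVVERnmZmIiJmZmYd3h3d4iImqmYiHZDIiMzMzMzMzRVZlRFeJmYiImZmZh3iIiIiImaqZiIdUM0RVZmZlVEREVmZURomZmIiZmqmYiIiIiJqqqZiIdlRFVmZ4iId2VVVWd2VWeZmYiImZqpmIiIiJq7qZiIdlRFZneImZmIh2Zmd3ZlZ4mZiIiJmZmZmIiIm8upiHdlVFZniJmZmZmYiHd4d3ZniqqYiIiZmZmYiImru5h3ZlREVniJmZmZmZmZiId3d3iauqiHiJmaqZmIiau5h3ZUQzRXiJmZmZmZmZmYd3d3eJq7qYd4mqqqqZiZqql3ZUMiNGeJmZmZmZmZmYh3d3d3iru6h3eKu7qqmZqqmHZUMiI0Z4mZmZmZmIiIh3Znd3eJu7uYd3iru7qqqqmIdUMiI0V3iJmZmamZiIiId3d3d3irvLl3d4mrqqu6mHh1MiI0Z3iImaqqqqmZmZmYh3d3Z4q8uodmZ5qZqql2Z3UzNFZ4iJmqqqqqqqqqqqqYd3dlaKu7mHZVaHeId1RXdkRWd4iaq7u6qqqqu7vLupiId2VXmruodlVWVmZVQ0Z3ZmeImavMzLqqmavMzMuqmZiHZVaJqqmHZVVVVlVERXiIiZq7zN3LuqmZq8y7qpmZmYh2VniamZh2ZWZmZVVFaJmrzN3d3cuqqZqru6qZiZmZmHdmZ4mZmId2d3d2ZVVoq97u7u7cy6qZmqqqmYiImZmIh3ZmZ4iIiHd3d3dmVnm9////7ty6qZmZmZmIiIiIiIiId2ZmeIiIh3d3d2Znic7//+7ty6qZmZmZiIiIiIiIiIiHdmZneIiHd3d3d3iKzv7u7t3LqZmIiIiIiIiIiIiIiId3ZVZ3d3dnd3d4iInN7t3e7dupmZiIiIiIiIiIiIiIiHdlVmd3dmd3iIh3eKze7u7ty6qpmYiIiIiIiIiIiIiId2Zmd3d2d3eIiHZnmszdzMu6mZmZmZmYiIiIiIiIiIh3d3d3d3eHd3d3ZneJmqqZmZmZmZmZmZmIiIiIiIiIiId4iId3eIdmZ3ZniId3d3d4iZmJmZmZmYiIiIiIiIiIiImYh2d4d3d3d4mZh2Z2Z3eJmYiZmamZiIiHeIiIiHd4mZiHd3d4iZmZmpmHZnd3d4mqmZmZqZmIiHd3d3d3ZmeJiHd3d4mqqpqqmIdmZ3d2eJqpmZmqqpmId2ZmZmZVZ4h2ZniImqqpmZmYh2Zmd2ZniaqZmZqrqpiHZlVVVmZ3d2VniZmqqZmZmZiHdlZmZlVomqmIiavLqYh3ZmZniIh2VnmqqqqZmImZmIh2VWZlVWeJqZiJrMy6mId3d3iZmHZniqqr"/>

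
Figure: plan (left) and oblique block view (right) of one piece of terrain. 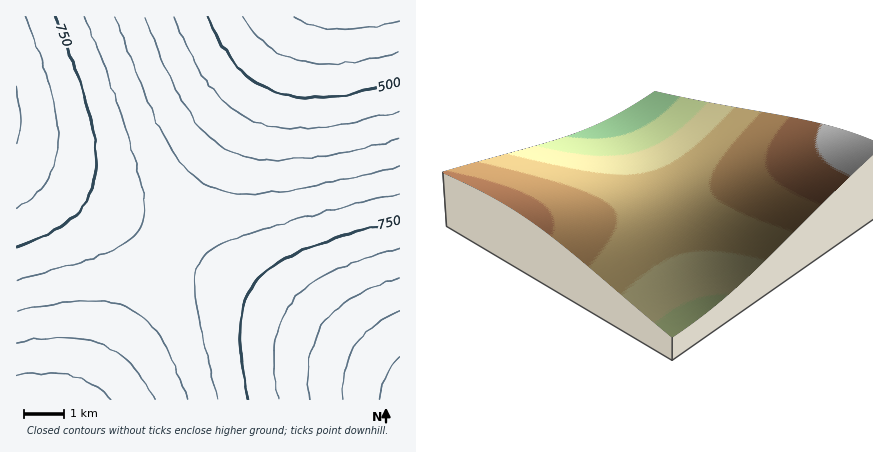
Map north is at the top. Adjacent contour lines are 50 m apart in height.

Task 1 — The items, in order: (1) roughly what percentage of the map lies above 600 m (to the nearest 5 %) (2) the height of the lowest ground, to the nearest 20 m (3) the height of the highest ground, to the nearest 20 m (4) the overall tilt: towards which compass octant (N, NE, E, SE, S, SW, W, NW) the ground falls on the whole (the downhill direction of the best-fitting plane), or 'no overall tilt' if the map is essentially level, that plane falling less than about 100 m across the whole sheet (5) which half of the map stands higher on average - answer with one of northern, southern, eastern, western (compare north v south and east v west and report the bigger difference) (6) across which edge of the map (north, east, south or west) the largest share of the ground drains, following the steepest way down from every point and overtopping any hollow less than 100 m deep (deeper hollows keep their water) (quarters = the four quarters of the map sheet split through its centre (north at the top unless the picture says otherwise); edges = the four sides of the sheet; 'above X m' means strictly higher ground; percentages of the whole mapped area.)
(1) Roughly 75 % of the ground is higher than 600 m.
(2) The lowest point is down at roughly 380 m.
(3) The highest point reaches roughly 980 m.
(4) The general tilt is down to the north (the land rises towards the south).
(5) On average the southern half of the map is the higher ground.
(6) The largest share of the runoff leaves by the northern edge.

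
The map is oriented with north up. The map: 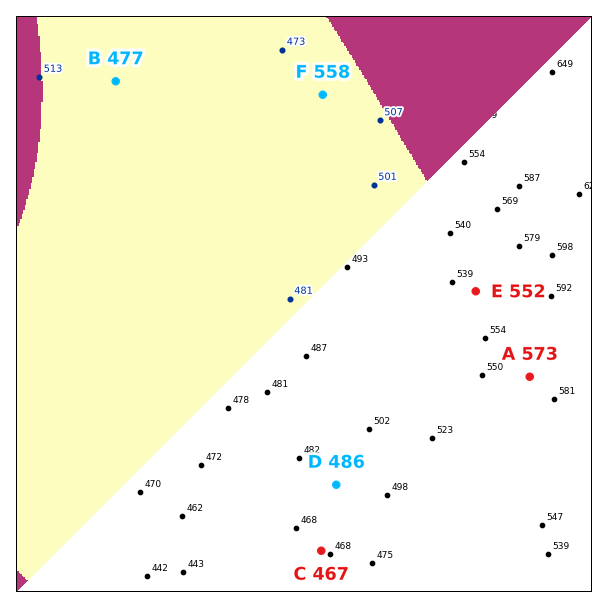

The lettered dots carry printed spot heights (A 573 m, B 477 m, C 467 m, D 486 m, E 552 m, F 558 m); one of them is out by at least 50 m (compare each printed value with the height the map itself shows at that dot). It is F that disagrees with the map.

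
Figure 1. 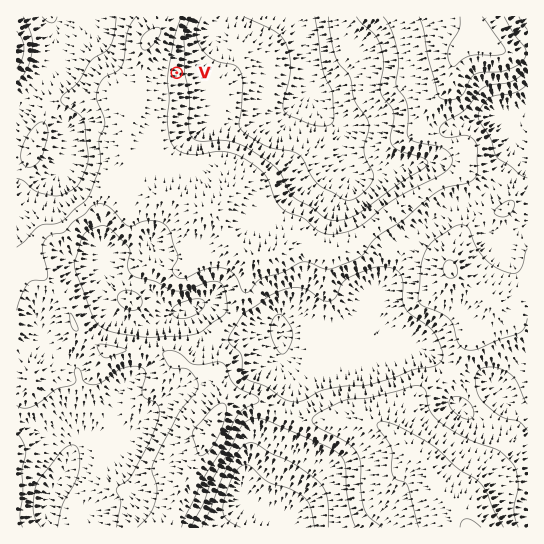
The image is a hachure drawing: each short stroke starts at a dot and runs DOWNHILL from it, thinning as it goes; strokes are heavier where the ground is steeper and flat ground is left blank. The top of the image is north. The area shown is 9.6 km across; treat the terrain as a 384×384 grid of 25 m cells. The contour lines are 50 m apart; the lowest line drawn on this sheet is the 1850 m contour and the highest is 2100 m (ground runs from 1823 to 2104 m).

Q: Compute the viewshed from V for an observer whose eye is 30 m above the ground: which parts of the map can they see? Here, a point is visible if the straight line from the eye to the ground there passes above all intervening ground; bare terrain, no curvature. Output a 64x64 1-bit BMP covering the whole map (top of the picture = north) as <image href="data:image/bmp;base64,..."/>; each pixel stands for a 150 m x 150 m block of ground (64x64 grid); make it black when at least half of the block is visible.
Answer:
<image width="64" height="64" href="data:image/bmp;base64,Qk0+AgAAAAAAAD4AAAAoAAAAQAAAAEAAAAABAAEAAAAAAAACAAATCwAAEwsAAAIAAAAAAAAA////AAAAAAAAAAAAAAAHwAAAAAAAAA/AAAAAAAAAA4AAAAAAAAAXwAAAAAAAAB/AAAAAAAAAP8AAAAAAAAATwAAAAAAAABPAAAAAAAAAFgAAAAAAAAD8AAAAAAAAAPAAAAAAAAABwAAAAAAAAAAAAAAAAAAAAAAAAAAAAAAAAAAAAAAAAAAAAAAAAAAAAAAAAAAAAAAAAAAAAAAAAAAAAAAAAAAAAAAAAAAAAAAAAAAAAAAAAAAAAAAAAAAAAAAAAAAAAAAAAAAAAAAAAAAAAAAAAAAAAAAAAAAAAAAAAAAAAAAAAAAAAAAAAAAAAAAAAAAAAAAAGAAAAAAAAAAYAAAAAAAAABwAAAAAAAAAHAAAAAAAAAAOAAAAAAADAAYAAAAAAAPAAAAAAAAAB+AAAAAAAAAP+AAAAAAAAB/8AAAAAAAAD/4AAAAAB8AH/4AAAAA/wAf/wAAAAf/wD//wAAAD//gP//wAAAH//x///wAAAR///n//AAADP//+f48AAAN///7/wwAAAH/////gAAAA/////+AAAAD/////4AAAAf/3///gAAAB//M///AAAAH/8w///AAAAP/zj//+AAAA//+H//4AAAD//4f//gAAAP//h//+AAAA//+H//4AAAD//4f//gAAAP//B//+AAAAf/4P//4AAAAf+B///wAAAA/gf///AA=="/>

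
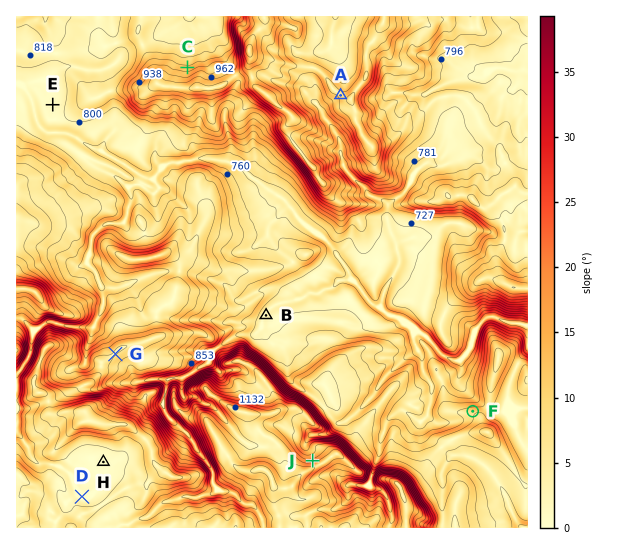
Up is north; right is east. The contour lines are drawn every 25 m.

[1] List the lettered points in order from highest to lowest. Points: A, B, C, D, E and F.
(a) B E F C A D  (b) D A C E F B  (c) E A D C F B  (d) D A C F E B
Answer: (d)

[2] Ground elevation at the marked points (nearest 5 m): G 1000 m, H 1120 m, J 1090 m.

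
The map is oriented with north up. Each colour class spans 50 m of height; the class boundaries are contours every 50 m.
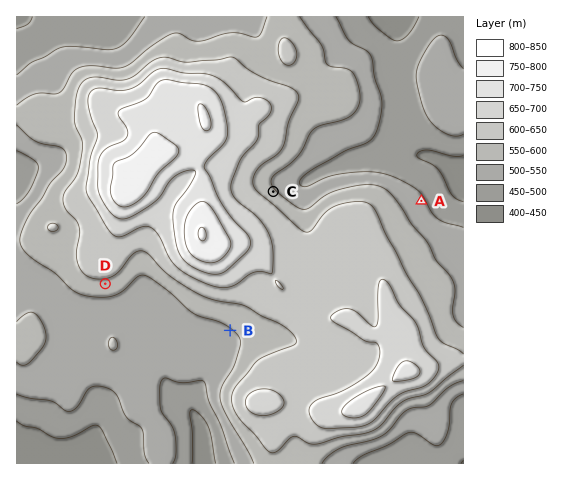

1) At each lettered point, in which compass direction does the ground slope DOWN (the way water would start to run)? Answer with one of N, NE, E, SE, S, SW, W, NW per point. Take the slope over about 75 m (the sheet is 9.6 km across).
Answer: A NE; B SW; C NE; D S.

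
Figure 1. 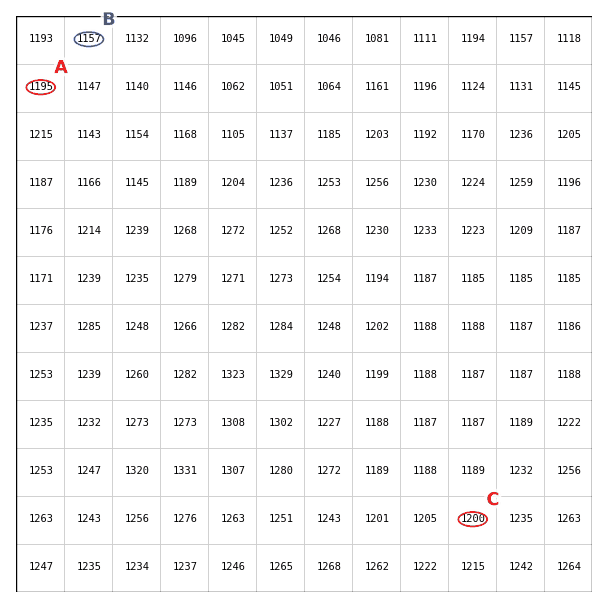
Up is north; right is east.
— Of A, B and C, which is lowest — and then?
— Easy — B A C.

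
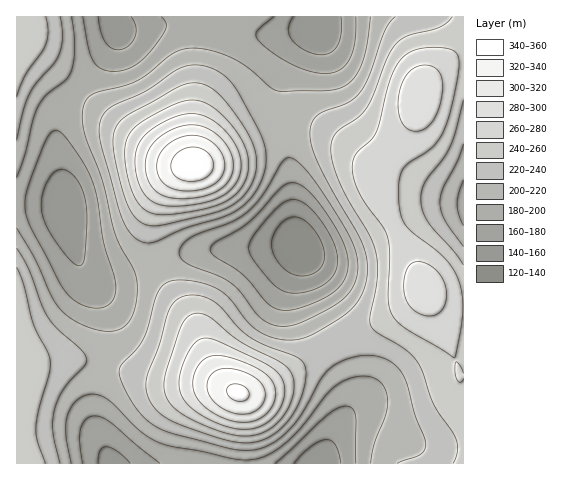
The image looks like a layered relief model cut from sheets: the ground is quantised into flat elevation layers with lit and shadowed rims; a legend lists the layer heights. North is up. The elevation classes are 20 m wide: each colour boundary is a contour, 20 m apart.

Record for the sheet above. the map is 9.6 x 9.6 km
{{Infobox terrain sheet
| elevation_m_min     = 125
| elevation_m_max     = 355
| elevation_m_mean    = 225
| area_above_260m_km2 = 17.7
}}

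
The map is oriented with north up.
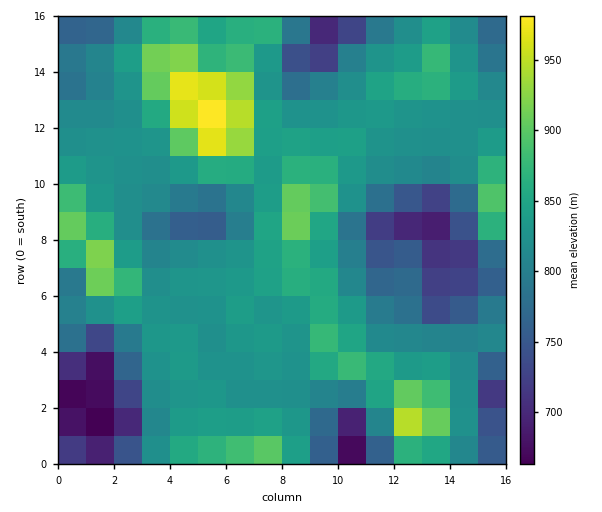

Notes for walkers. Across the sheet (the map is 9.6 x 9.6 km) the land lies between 660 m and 990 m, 820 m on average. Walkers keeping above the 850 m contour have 21.4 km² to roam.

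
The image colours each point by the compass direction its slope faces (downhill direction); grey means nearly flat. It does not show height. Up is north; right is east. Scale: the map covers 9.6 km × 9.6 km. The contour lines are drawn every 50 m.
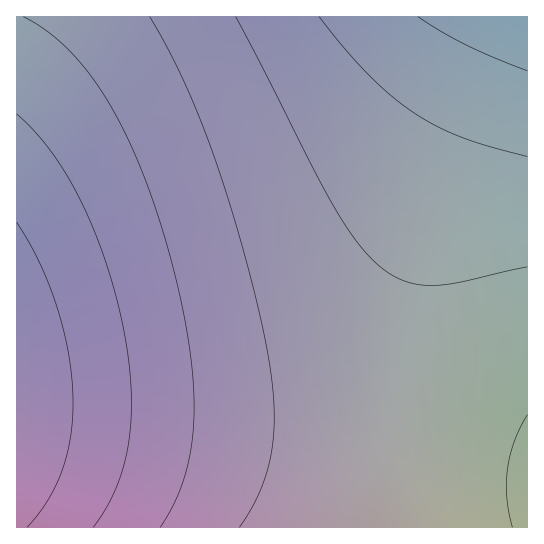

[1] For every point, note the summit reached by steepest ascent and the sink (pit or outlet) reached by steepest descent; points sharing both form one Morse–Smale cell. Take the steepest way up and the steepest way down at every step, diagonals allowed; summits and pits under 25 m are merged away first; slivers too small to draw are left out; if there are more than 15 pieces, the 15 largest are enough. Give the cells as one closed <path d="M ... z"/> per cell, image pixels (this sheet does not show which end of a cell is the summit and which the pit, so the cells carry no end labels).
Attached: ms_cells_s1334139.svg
<path d="M509 16l-493 1 1 511 362 0 2-2 12-131 19-109 16-61 19-56z"/><path d="M527 16l-17 0-5 9-46 112-31 88-16 61-13 72-11 84-7 86 147-1z"/>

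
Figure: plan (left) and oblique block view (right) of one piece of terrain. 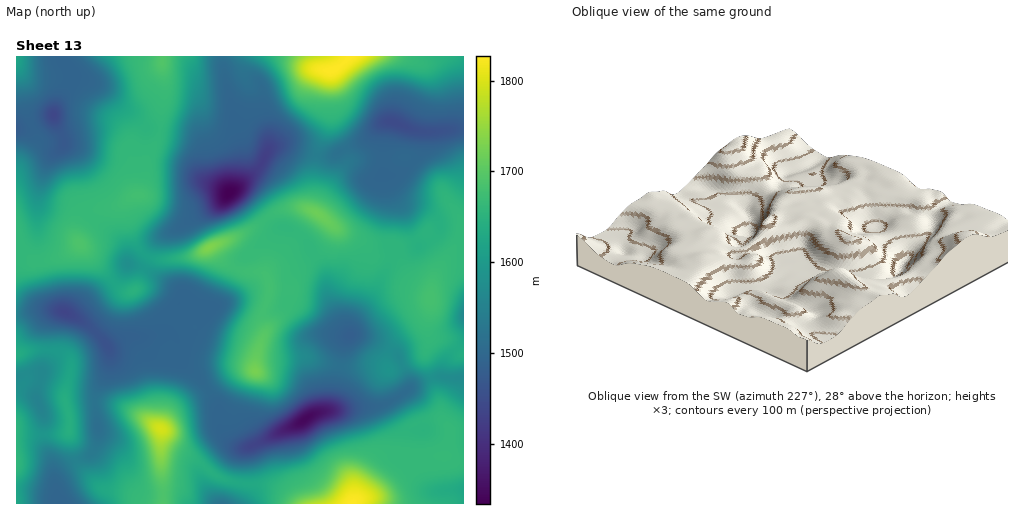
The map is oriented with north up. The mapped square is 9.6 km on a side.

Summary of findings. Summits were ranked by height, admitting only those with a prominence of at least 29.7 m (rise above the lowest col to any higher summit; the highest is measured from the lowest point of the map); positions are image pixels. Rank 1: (332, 71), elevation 1827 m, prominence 493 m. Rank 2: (161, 429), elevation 1796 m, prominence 166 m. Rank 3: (209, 248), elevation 1734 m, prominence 153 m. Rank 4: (256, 372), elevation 1726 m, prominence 55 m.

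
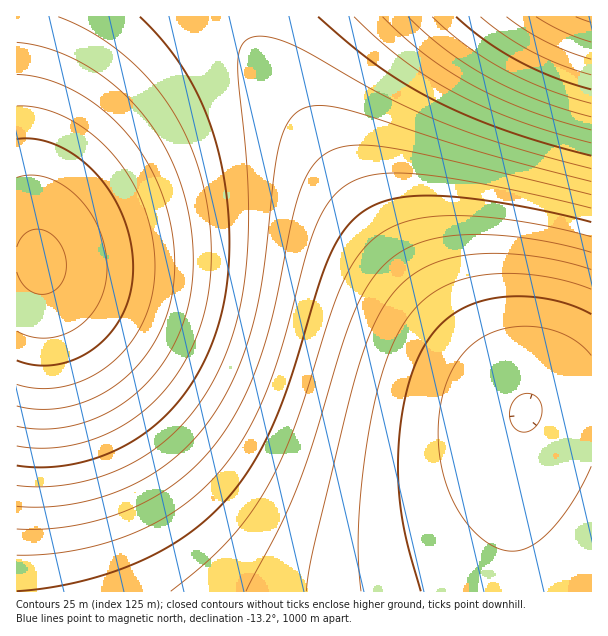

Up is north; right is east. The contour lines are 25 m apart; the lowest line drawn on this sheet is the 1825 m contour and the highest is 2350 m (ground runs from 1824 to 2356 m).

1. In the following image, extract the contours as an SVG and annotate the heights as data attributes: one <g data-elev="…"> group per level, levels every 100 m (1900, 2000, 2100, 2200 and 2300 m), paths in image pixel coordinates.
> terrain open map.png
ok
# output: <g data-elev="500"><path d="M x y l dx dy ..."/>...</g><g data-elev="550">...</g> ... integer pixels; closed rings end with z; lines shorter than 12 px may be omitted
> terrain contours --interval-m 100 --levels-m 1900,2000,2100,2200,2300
<g data-elev="1900"><path d="M361 591l-3-34 1-38 4-45 6-45 8-37 9-32 11-25 12-20 14-15 17-11 19-9 23-5 27-2 28 2 29 6 25 8"/></g><g data-elev="2000"><path d="M17 591l31-3 30-6 29-8 28-11 26-12 24-15 21-16 18-18 15-18 13-19 23-44 17-47 28-93 12-30 15-24 18-17 15-7 18-5 21-2 24 0 31 3 38 6 79 17"/></g><g data-elev="2100"><path d="M17 485l30 2 30-4 30-9 27-12 24-15 22-20 19-23 16-27 12-26 9-27 6-28 4-30 2-39 0-42-10-119 2-18 3-5 5-4 6-2 9-1 22 6 24 11 75 43 51 23 71 26 85 24"/></g><g data-elev="2200"><path d="M17 406l13 3 15 0 29-4 27-10 25-18 21-24 16-27 9-29 3-33-3-34-9-35-15-31-20-29-24-24-29-20-30-12-28-5"/><path d="M408 17l38 33 42 27 49 23 54 17"/></g><g data-elev="2300"><path d="M17 272l4 10 7 8 8 4 9 0 8-3 7-6 5-9 1-10-1-12-5-10-7-8-8-5-9-2-7 2-8 7-4 9"/><path d="M507 17l19 13 21 12 22 10 22 7"/></g>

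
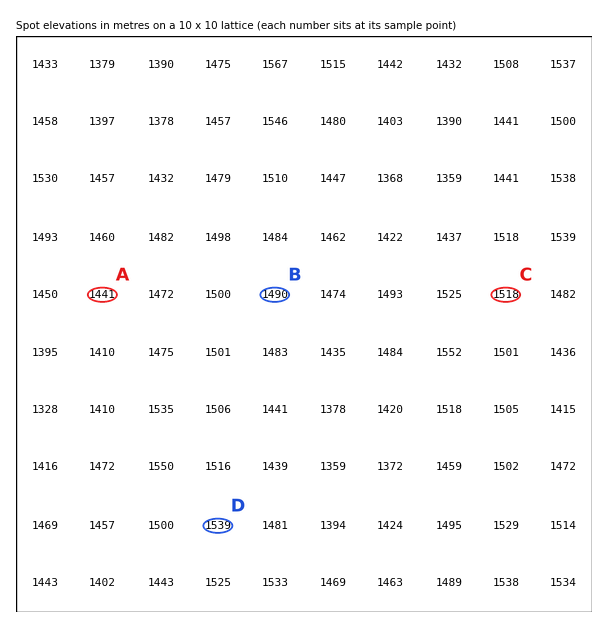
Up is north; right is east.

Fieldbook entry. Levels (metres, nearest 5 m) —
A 1440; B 1490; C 1520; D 1540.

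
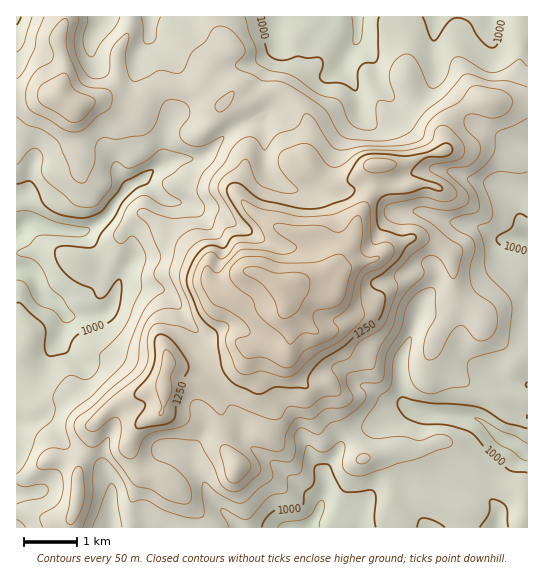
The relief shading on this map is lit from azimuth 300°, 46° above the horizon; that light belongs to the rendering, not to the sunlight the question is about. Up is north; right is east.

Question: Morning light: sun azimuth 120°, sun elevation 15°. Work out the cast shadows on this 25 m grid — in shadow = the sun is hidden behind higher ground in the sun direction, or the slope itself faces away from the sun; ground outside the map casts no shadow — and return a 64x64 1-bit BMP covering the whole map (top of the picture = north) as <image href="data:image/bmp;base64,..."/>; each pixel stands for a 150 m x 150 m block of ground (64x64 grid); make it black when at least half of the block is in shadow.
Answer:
<image width="64" height="64" href="data:image/bmp;base64,Qk0+AgAAAAAAAD4AAAAoAAAAQAAAAEAAAAABAAEAAAAAAAACAAATCwAAEwsAAAIAAAAAAAAA////AAAAAAAAAAAAAAAAAAAAAAAAAAAAAAAAAAAAAAACAAAAAAAAAAYAAAAAAAAABgAAAAAAAAAAAAAAAAAAAAAAAAAAAAAAIAAAAAAAAAAgAAAAAAAAAAAIAAAAAAAAAAgAAAAAAAAAAAAAAAAAAAMAAAAAAAAAB8AAAAAAAAAB4AAAAAAAAADwAAAAAAAAAPwAAAAAAAAAf4AAAAAAAAAfwAAAAAAAAA/AAAAAAAAAB8AAAAAAAAAHwAAAAAAAAAeAYAAAAAAAB4BAAAAAAAAPgAAAAAAAAA+AAAAAAAAADwYAAAAAAAAADgAAAAAAAAAMAAAAAAAAAB4AAAAAAAAAHgAAAAAAAAA+YAAAAAAAAH9wAAAAAAAAf3AAAAAAAAAf8AAAAAAAAADgAAAAAAAwAAAAAAAAABgAAAAAAAAADAAAAAAAAAAOAAAAYAAAAAYAAAAAAAAAAABAAAAAAAAAAcAAAAAAAAABwAAAAAAAAAHAAGAAAAAAAAAA/AAAAAAAAAD/8AAAAAAAAH/wAAAAAAAAADAAAAAAAAAAMAAAAAAAAAAwAAAAAAAAAAAAAAAAAAAAAAAAAAAAAAAAAAAAAAAAAAAAQAAAAAAAAABAAAAAAAAAAAAAAAAAAAAAAAAAAAAAAAAAAAAAAAAAAAAAAAAAAAAAAAAAAAAAAAAAAAAAAAAAAA=="/>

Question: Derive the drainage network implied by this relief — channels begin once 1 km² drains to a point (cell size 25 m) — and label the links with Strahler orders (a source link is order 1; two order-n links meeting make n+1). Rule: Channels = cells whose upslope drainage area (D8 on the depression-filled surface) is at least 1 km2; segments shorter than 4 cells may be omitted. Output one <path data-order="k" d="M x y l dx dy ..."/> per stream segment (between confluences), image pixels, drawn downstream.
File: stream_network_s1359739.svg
<path data-order="2" d="M319 507l0 3-2 5-7 8-1 4-2 0"/><path data-order="1" d="M479 493l7 4 12 12 0 18-1 0"/><path data-order="1" d="M105 470l6 15 0 42-1 0"/><path data-order="1" d="M195 445l-2 4 0 14 8 12 9 22 28 29 0 1 1 0"/><path data-order="1" d="M306 443l3 4 1 8 3 6 9 9 1 3 0 4 2 1 0 19-6 10"/><path data-order="1" d="M243 438l2 4 6 7 6 2 14 12 2 0 6 7 2 0 38 37"/><path data-order="2" d="M409 407l1 2 9 1 6 3 5 0 1 1 26 1 1 2 12 0 1 1 4 0 10 5 16 15 10 5 6 2 4 4 6 4"/><path data-order="1" d="M358 383l12 6 13 13 18 0 8 5"/><path data-order="1" d="M494 373l7 6 6 4 6 0 1 2 13 0"/><path data-order="1" d="M59 342l0-5 3-4 1-8 2-2 0-9"/><path data-order="1" d="M222 329l-4 4-5 2-11 0-17-17-2-4-5-8-16-16-44 0-1 1"/><path data-order="2" d="M65 314l-2-3-10-10-7-3-5-5-6-15-6-7-7-2-5 0"/><path data-order="2" d="M117 291l-4 12-4 6-7 5-4 0-1 1-31 0-1-1"/><path data-order="1" d="M126 269l-3 2-4 8-2 12"/><path data-order="1" d="M433 266l4 5 0 12-12 14-4 8-4 14-3 6-1 8-12 25 0 40 8 9"/><path data-order="1" d="M270 243l-11-5-6-5-18-8-16-14-17 0-7-4-2 0-8-4-7 0-1-1-6 0-1-1-3 0-6-4-18-18-1 0"/><path data-order="2" d="M23 226l-6 5 0 4"/><path data-order="1" d="M402 213l1-2 19 0 23 10 5 0 1 1 12 0 7 3 4 0 1 1 3 0 12 9 5 3 32 0 0-1"/><path data-order="2" d="M123 194l-6 7-6 8-1 4-9 9-12 8-3 0-1 1-15 0-1-1-10 0-1-1-5 0-6-3-9-1-1-2-10 0-4 3"/><path data-order="1" d="M313 193l-14-2-1-1-8-1-13-8-10-10-1-2 0-4-1-2 0-37-2-1 0-4-13 0-1 1-4 0-6 3-8 5-25 25-5 3-19 0-1 1-6 0-9 6-5 1"/><path data-order="1" d="M482 181l9 1 6 3 4 2 16 16 1 11 9 19 0 4"/><path data-order="2" d="M142 179l-8 4-11 11"/><path data-order="1" d="M118 171l0 2 11 10 0 3-6 5 0 3"/><path data-order="2" d="M161 166l-6 3-13 10"/><path data-order="1" d="M33 163l-2 3 0 8-1 1 0 10-1 1 0 3-12 12 0 12 5 5 1 3 0 5"/><path data-order="1" d="M166 141l0 20-5 5"/><path data-order="1" d="M359 110l0-9-1-2-1-8-4-8-7-8-3-6 0-7 4-8 7-8 3-5 0-4 1-2"/><path data-order="1" d="M377 71l-2-1 0-7-1-2-16-16 0-10"/><path data-order="1" d="M434 58l0-33 1-2 0-6 2 0"/><path data-order="1" d="M275 45l0-16 3-7 0-5 1 0"/><path data-order="1" d="M91 39l2-4 6-9 4-9 2 0"/><path data-order="2" d="M358 35l0-18"/><path data-order="1" d="M17 29l0-12"/><path data-order="1" d="M149 27l0-10 1 0"/>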